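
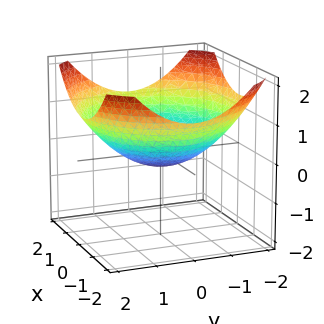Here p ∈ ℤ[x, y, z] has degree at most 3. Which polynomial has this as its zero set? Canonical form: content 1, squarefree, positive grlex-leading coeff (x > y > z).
x^2 + y^2 - 3*z - 1

First, degree: a generic line meets the surface in up to 2 points, so deg p = 2.
Next, by symmetry, every cross-section ⟂ z is a circle, so x, y appear only via x² + y².
Next, against the integer gridlines: a circular section at z = 0 has radius exactly 1; among the integer gridlines, it crosses the x-axis at x ∈ {-1, 1}.
Finally, together with the visible shape, these determine p as stated.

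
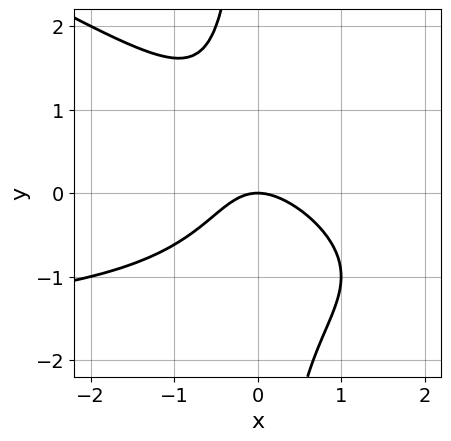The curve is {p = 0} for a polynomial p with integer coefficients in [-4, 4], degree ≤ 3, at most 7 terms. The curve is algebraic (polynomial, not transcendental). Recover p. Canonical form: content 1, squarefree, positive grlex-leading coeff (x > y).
x^2*y + 2*x*y^2 + 2*x^2 + x*y + 2*y

First, the degree is 3 — a generic line meets the curve in up to 3 points.
Next, checking where it meets the axes: one y-axis crossing is at y = 0; it meets the x-axis at x = 0 (among the integer gridlines).
Finally, the integer polynomial consistent with all of this is the stated p.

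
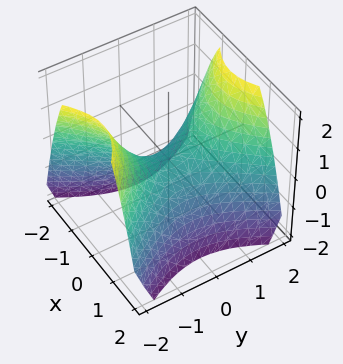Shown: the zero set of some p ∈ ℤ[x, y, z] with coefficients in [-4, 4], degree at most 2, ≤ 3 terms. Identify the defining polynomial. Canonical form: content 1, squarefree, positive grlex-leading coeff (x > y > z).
3*x^2 - 2*y^2 + 3*z

The degree is 2 — a saddle surface; a quadric.
Symmetries: mirror symmetry y ↦ −y ⇒ only even powers of y; mirror symmetry x ↦ −x ⇒ only even powers of x.
Checking where it meets the axes: it crosses the x-axis at the gridline x = 0; it crosses the y-axis at the gridline y = 0.
Putting this together gives p.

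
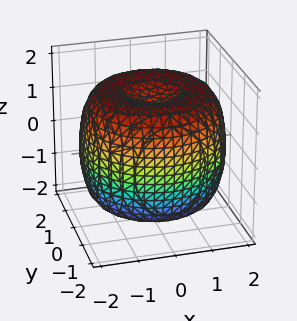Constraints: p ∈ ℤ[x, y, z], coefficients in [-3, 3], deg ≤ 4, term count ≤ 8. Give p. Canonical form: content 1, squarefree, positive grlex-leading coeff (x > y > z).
x^4 + 2*x^2*y^2 + y^4 - 3*x^2 - 3*y^2 + 2*z^2 - 3

1. The degree is 4 — no degree-3 surface has this shape.
2. Symmetries: the surface is invariant under rotation about z: p = q(x² + y², z).
3. Reading off the gridlines: a circular section at z = -1 has radius between 1 and 2.
4. Fitting integer coefficients to these (and the overall shape) gives p.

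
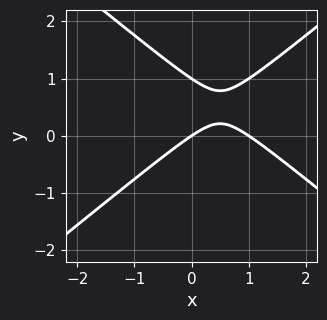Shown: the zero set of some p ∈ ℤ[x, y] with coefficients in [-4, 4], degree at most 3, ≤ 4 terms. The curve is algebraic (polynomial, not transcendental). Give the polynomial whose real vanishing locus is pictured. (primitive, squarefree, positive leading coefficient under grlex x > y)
2*x^2 - 3*y^2 - 2*x + 3*y

First, deg p = 2.
Next, reading off the gridlines: among the integer gridlines, it crosses the y-axis at y ∈ {0, 1}; the x-axis gridline crossings are at x ∈ {0, 1}.
Finally, solving for integer coefficients yields p as stated.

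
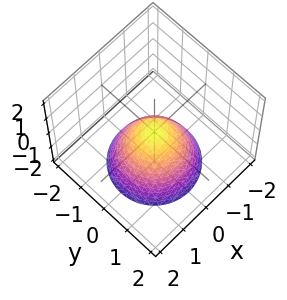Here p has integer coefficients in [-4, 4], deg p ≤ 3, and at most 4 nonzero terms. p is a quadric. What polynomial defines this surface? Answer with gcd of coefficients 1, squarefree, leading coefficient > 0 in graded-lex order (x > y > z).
x^2 + y^2 + z

1. Degree: a single bowl opening along one axis; a quadric, so deg p = 2.
2. Symmetry: every cross-section ⟂ z is a circle, so x, y appear only via x² + y².
3. Checking where it meets the axes: it crosses the x-axis at the gridline x = 0; one z-axis crossing is at z = 0; a circular section at z = -1 has radius exactly 1; it crosses the y-axis at the gridline y = 0.
4. Together with the visible shape, these determine p as stated.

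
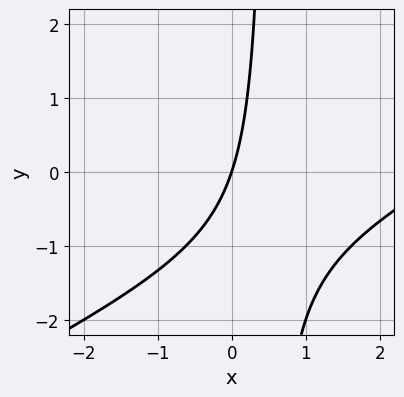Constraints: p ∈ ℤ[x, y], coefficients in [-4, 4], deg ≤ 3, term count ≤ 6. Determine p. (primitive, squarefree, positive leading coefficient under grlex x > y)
x^2 - 2*x*y - 3*x + y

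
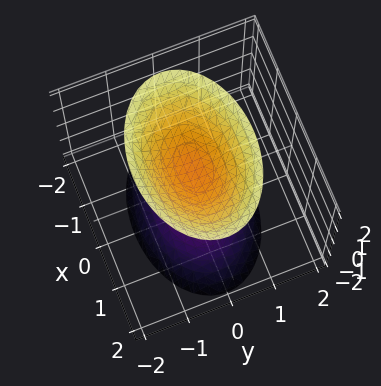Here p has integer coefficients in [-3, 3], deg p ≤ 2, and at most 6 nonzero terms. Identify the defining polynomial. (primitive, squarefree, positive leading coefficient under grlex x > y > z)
x^2 + 2*y^2 - z^2 + 1

There are 2 components.
The degree is 2 — two sheets facing apart; a quadric.
Symmetries: the z ↦ −z reflection is a symmetry, so z appears only in even powers; mirror symmetry x ↦ −x ⇒ only even powers of x; mirror symmetry y ↦ −y ⇒ only even powers of y.
Against the integer gridlines: the surface avoids every integer x-axis point in the box; it misses every integer gridline on the y-axis; among the integer gridlines, it crosses the z-axis at z ∈ {-1, 1}.
Fitting integer coefficients to these (and the overall shape) gives p.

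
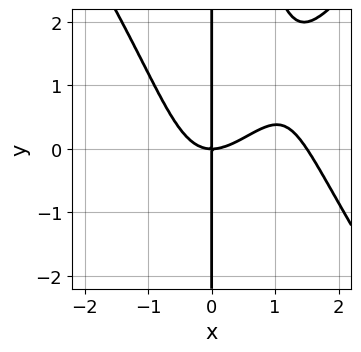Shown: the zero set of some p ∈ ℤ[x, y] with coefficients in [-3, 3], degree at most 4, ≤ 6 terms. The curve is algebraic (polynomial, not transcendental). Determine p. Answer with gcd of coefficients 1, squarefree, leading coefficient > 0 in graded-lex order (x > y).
(a) Degree: no degree-3 curve has this shape, so deg p = 4.
(b) From the axis intercepts and sections: the visible y-axis segment lies entirely on the curve; one x-axis crossing is at x = 0.
(c) These observations pin down the coefficients.

2*x^4 - x^2*y^2 - 3*x^3 + 3*x*y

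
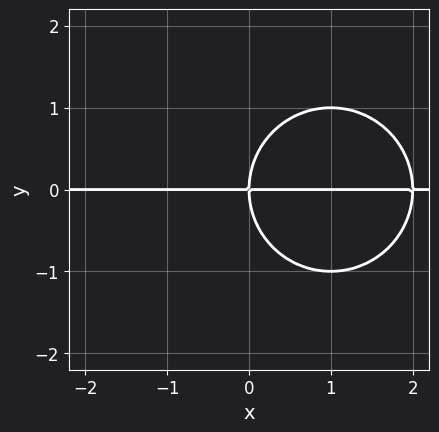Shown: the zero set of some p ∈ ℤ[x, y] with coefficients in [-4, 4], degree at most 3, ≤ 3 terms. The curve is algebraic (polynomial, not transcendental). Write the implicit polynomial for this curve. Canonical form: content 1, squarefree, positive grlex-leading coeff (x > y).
The degree is 3 — the shape is more complex than any degree-2 curve.
Reading off the gridlines: the visible x-axis segment lies entirely on the curve; it crosses the y-axis at the gridline y = 0.
These observations pin down the coefficients.

x^2*y + y^3 - 2*x*y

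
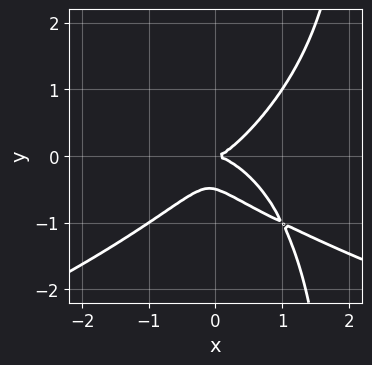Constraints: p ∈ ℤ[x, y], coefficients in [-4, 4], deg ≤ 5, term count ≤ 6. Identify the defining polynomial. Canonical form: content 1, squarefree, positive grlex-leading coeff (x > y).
x*y^3 + x^3 + x^2*y - 2*y^3 - y^2

First, the degree is 4 — the shape is more complex than any degree-3 curve.
Next, from the visible intercepts: one x-axis crossing is at x = 0; one y-axis crossing is at y = 0.
Finally, putting this together gives p.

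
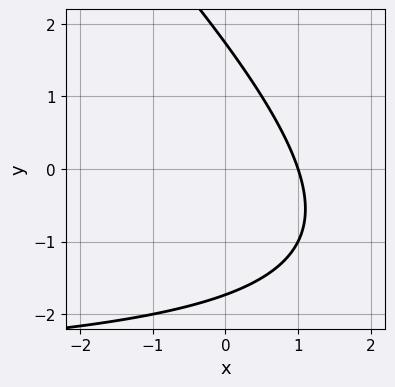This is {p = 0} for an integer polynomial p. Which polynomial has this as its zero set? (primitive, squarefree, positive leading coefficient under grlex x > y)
First, the degree is 2 — no degree-1 curve has this shape.
Next, from the axis intercepts and sections: one x-axis crossing is at x = 1.
Finally, putting this together gives p.

x*y + y^2 + 3*x - 3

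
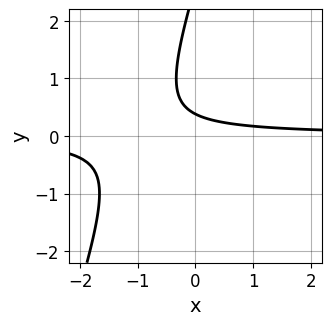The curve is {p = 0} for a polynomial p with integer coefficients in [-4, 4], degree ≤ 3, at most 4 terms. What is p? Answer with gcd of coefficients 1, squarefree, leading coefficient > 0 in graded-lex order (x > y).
3*x*y - y^2 + 3*y - 1

deg p = 2. A generic line meets the curve in up to 2 points.
Against the integer gridlines: no x-intercept at any integer in the box.
Solving for integer coefficients yields p as stated.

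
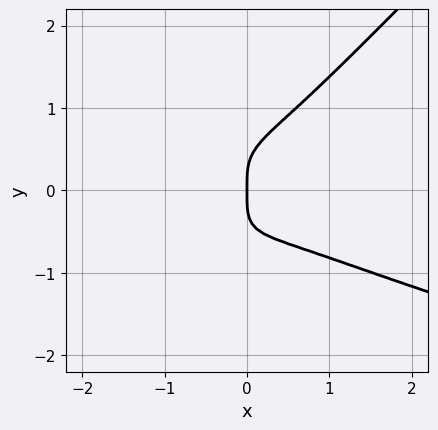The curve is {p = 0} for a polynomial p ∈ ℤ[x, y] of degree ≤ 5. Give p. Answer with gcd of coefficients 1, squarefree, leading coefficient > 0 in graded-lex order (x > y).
deg p = 4. No degree-3 curve has this shape.
Reading off the gridlines: one x-axis crossing is at x = 0; it crosses the y-axis at the gridline y = 0.
The integer polynomial consistent with all of this is the stated p.

2*x*y^3 - 2*y^4 + x^3 + x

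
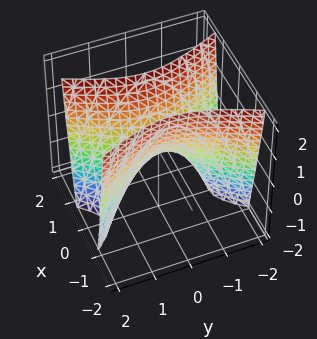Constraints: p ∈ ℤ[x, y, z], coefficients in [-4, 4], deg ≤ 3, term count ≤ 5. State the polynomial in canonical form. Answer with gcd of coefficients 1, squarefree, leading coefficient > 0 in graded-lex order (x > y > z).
3*x^2 - y^2 - z

First, the degree is 2 — a hyperbolic paraboloid; a quadric.
Next, symmetries: mirror symmetry y ↦ −y ⇒ only even powers of y; mirror symmetry x ↦ −x ⇒ only even powers of x.
Then, against the integer gridlines: it meets the z-axis at z = 0 (among the integer gridlines); it meets the x-axis at x = 0 (among the integer gridlines); it meets the y-axis at y = 0 (among the integer gridlines).
Finally, the integer polynomial consistent with all of this is the stated p.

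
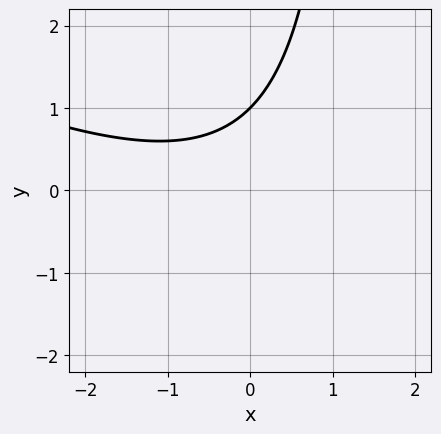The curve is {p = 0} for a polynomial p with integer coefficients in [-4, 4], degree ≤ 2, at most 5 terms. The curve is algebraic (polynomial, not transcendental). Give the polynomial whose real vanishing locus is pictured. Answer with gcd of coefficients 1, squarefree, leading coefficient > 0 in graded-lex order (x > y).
deg p = 2.
Against the integer gridlines: one y-axis crossing is at y = 1; the curve avoids every integer x-axis point in the box.
Assembling these constraints gives the stated polynomial.

x^2 + 2*x*y + x - 3*y + 3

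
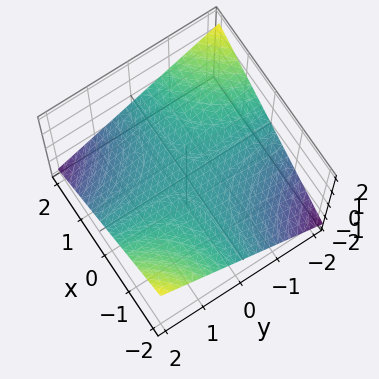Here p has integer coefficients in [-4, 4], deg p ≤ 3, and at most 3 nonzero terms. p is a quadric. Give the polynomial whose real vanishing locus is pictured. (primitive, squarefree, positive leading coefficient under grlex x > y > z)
x*y + 3*z

(a) deg p = 2.
(b) Checking where it meets the axes: the visible y-axis segment lies entirely on the surface; the visible x-axis segment lies entirely on the surface.
(c) Matching integer coefficients to the picture gives p.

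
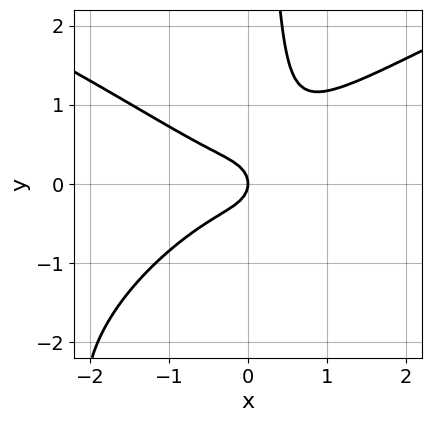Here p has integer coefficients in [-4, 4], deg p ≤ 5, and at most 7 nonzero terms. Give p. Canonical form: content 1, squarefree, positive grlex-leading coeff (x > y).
x*y^3 - 2*x^3 + 3*x*y^2 - 2*y^2 - x

(a) Degree: the shape is more complex than any degree-3 curve, so deg p = 4.
(b) Observable constraints: it crosses the x-axis at the gridline x = 0; one y-axis crossing is at y = 0.
(c) The integer polynomial consistent with all of this is the stated p.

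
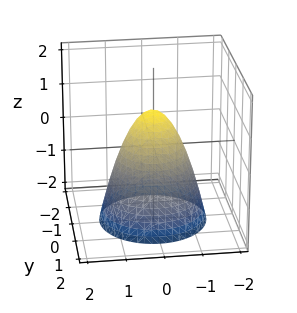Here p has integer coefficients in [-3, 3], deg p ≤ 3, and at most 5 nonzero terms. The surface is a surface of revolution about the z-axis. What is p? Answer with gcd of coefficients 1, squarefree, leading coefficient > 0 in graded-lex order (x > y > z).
1. The degree is 2 — no degree-1 surface has this shape.
2. By symmetry, the surface is invariant under rotation about z: p = q(x² + y², z).
3. From the visible intercepts: a circular section at z = -1 has radius between 1 and 2; it meets the z-axis at z = 1 (among the integer gridlines).
4. Assembling these constraints gives the stated polynomial.

3*x^2 + 3*y^2 + 2*z - 2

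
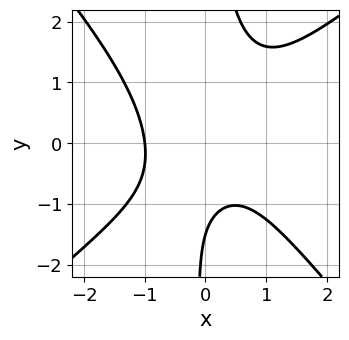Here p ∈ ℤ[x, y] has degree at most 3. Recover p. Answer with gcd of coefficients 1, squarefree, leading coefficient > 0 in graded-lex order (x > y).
(a) deg p = 3.
(b) Reading off the gridlines: it crosses the x-axis at the gridline x = -1.
(c) Assembling these constraints gives the stated polynomial.

3*x^3 - x^2*y - 3*x*y^2 + 2*y + 3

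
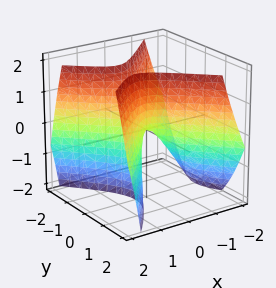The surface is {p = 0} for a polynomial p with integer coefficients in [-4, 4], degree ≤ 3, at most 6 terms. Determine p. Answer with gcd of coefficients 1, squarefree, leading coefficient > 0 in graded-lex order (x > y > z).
3*x^2 - 2*x*z - 3*y^2 + z

deg p = 2. A generic line meets the surface in up to 2 points.
Checking where it meets the axes: it crosses the z-axis at the gridline z = 0; one y-axis crossing is at y = 0; it meets the x-axis at x = 0 (among the integer gridlines).
Solving for integer coefficients yields p as stated.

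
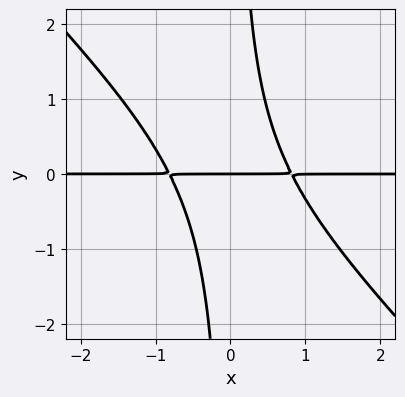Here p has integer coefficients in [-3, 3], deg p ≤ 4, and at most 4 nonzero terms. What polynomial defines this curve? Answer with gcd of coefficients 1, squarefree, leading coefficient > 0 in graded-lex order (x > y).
3*x^2*y + 3*x*y^2 - 2*y

Degree: the shape is more complex than any degree-2 curve, so deg p = 3.
From the visible intercepts: every point of the x-axis in the box is on the curve; one y-axis crossing is at y = 0.
Matching integer coefficients to the picture gives p.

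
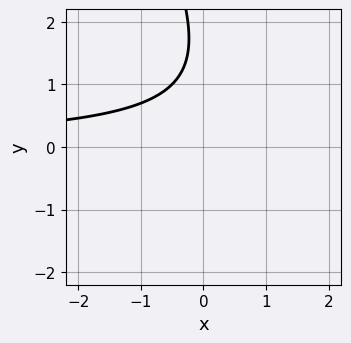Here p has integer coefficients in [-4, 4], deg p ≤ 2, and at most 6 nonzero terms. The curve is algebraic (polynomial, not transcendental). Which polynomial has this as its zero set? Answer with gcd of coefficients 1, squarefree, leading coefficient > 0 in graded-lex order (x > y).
Degree: the shape is more complex than any degree-1 curve, so deg p = 2.
From the visible intercepts: it misses every integer gridline on the x-axis; no y-intercept at any integer in the box.
The integer polynomial consistent with all of this is the stated p.

2*x*y + y^2 - 3*y + 3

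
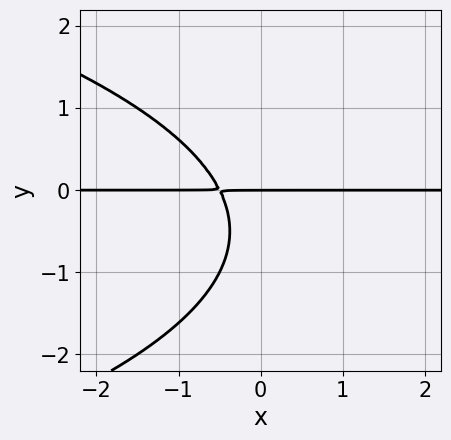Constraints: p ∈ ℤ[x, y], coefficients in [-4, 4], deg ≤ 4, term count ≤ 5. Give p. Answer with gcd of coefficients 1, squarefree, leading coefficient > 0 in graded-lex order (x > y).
The degree is 3 — no degree-2 curve has this shape.
Checking where it meets the axes: every point of the x-axis in the box is on the curve; it crosses the y-axis at the gridline y = 0.
These observations pin down the coefficients.

y^3 + 2*x*y + y^2 + y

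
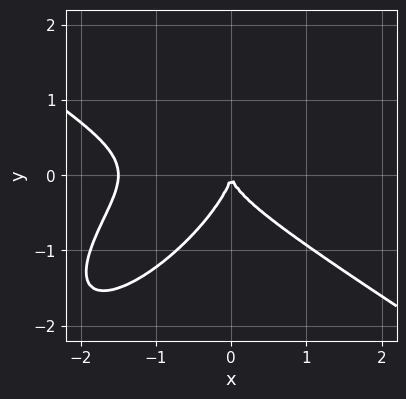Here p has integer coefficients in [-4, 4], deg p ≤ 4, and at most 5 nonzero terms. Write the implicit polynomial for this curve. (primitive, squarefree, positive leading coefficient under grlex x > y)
2*x^3 - 3*x*y^2 + 3*y^3 + 3*x^2

The degree is 3 — a generic line meets the curve in up to 3 points.
Observable constraints: it crosses the y-axis at the gridline y = 0; it crosses the x-axis at the gridline x = 0.
Putting this together gives p.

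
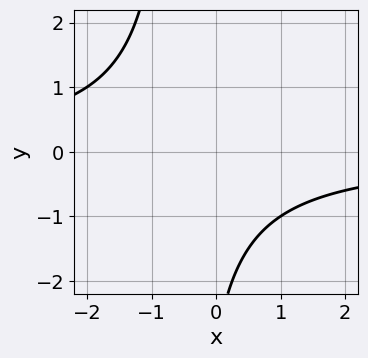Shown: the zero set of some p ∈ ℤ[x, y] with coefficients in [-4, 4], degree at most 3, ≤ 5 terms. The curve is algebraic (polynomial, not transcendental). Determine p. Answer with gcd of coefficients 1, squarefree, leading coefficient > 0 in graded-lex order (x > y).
First, deg p = 2. A generic line meets the curve in up to 2 points.
Then, checking where it meets the axes: the curve avoids every integer x-axis point in the box; no y-intercept at any integer in the box.
Finally, solving for integer coefficients yields p as stated.

2*x*y + y + 3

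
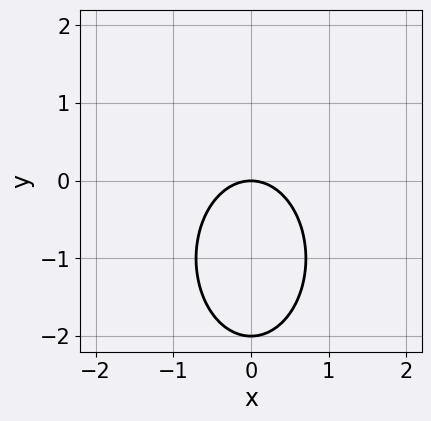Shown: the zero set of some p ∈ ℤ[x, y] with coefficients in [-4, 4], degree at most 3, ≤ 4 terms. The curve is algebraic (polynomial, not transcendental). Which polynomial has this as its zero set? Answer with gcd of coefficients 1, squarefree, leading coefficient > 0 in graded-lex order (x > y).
2*x^2 + y^2 + 2*y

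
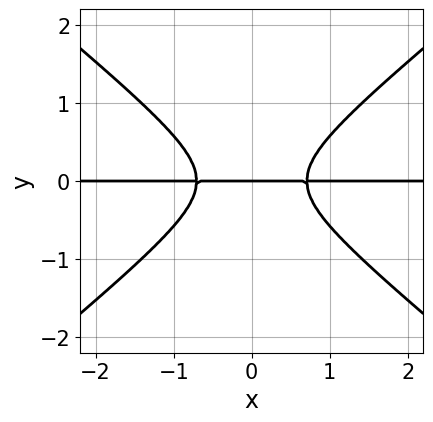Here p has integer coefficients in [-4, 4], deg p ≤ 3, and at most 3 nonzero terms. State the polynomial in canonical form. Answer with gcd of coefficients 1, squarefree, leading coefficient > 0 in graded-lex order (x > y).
1. deg p = 3.
2. Symmetries: it's symmetric under x → −x, forcing even powers of x.
3. Reading off the gridlines: the visible x-axis segment lies entirely on the curve; it meets the y-axis at y = 0 (among the integer gridlines).
4. These observations pin down the coefficients.

2*x^2*y - 3*y^3 - y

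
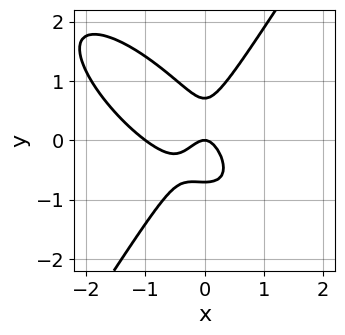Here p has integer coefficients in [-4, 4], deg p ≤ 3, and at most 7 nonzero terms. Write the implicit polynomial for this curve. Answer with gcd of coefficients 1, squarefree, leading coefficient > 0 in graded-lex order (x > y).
The degree is 3 — a generic line meets the curve in up to 3 points.
Checking where it meets the axes: among the integer gridlines, it crosses the x-axis at x ∈ {-1, 0}; it meets the y-axis at y = 0 (among the integer gridlines).
These observations pin down the coefficients.

3*x^3 + 3*x^2*y - 2*y^3 + 3*x^2 + y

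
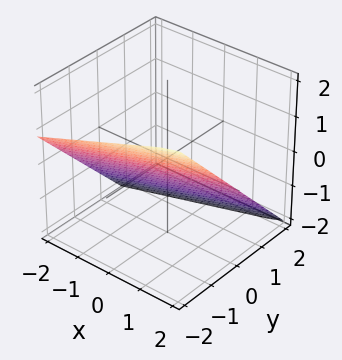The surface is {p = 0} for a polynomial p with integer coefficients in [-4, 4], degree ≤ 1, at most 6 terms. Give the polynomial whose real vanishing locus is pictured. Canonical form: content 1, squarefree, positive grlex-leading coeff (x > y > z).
First, the degree is 1 — every cross-section is a straight line — this is a plane.
Then, reading off the gridlines: it crosses the x-axis at the gridline x = 2.
Finally, putting this together gives p.

x - 3*y - 3*z - 2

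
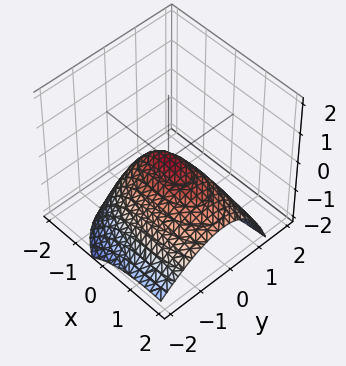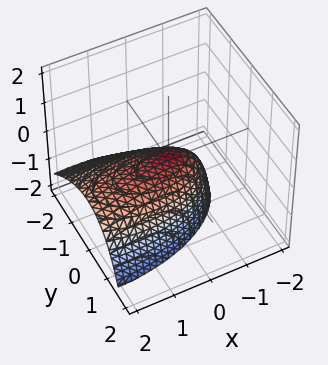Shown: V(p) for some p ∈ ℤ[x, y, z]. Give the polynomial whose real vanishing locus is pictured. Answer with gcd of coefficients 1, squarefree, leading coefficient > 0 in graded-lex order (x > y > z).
1. Degree: a generic line meets the surface in up to 2 points, so deg p = 2.
2. Reading off the gridlines: it meets the x-axis at x = 0 (among the integer gridlines); it crosses the y-axis at the gridline y = 0.
3. Matching integer coefficients to the picture gives p.

x^2 + 2*x*z + 3*y^2 - 2*y*z + 3*z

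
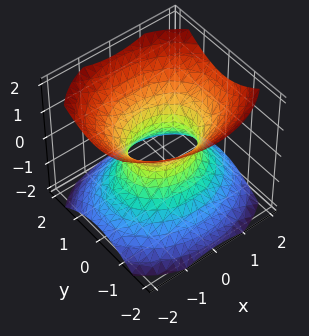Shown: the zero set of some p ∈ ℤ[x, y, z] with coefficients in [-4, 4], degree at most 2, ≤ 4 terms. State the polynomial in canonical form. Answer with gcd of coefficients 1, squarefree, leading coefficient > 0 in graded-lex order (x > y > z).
2*x^2 + 3*y^2 - 3*z^2 - 2

The degree is 2 — one connected sheet with a waist; a quadric.
Symmetries: the y ↦ −y reflection is a symmetry, so y appears only in even powers; it's symmetric under z → −z, forcing even powers of z; it's symmetric under x → −x, forcing even powers of x.
Observable constraints: no z-intercept at any integer in the box; the x-axis gridline crossings are at x ∈ {-1, 1}.
Putting this together gives p.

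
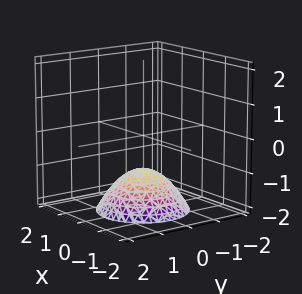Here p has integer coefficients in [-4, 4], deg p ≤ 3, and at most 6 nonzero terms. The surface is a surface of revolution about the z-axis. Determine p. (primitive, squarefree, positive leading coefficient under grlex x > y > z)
(a) The degree is 2 — no degree-1 surface has this shape.
(b) Symmetry: every cross-section ⟂ z is a circle, so x, y appear only via x² + y².
(c) From the visible intercepts: the surface avoids every integer y-axis point in the box; a circular section at z = -2 has radius between 1 and 2.
(d) Assembling these constraints gives the stated polynomial. Check: (0, 0, -1) on the z-axis lies on the surface, and p(0, 0, -1) = 0. ✓

2*x^2 + 2*y^2 + 3*z + 3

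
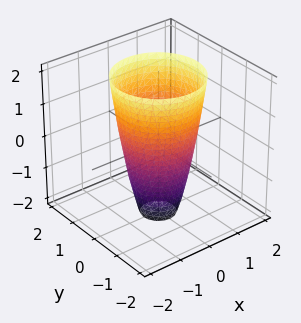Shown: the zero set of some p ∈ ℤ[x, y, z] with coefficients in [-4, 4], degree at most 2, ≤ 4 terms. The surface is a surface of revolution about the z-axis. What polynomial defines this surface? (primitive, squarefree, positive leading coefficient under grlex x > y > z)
3*x^2 + 3*y^2 - z - 3

1. deg p = 2. A generic line meets the surface in up to 2 points.
2. By symmetry, the surface is invariant under rotation about z: p = q(x² + y², z).
3. Against the integer gridlines: a circular section at z = 2 has radius between 1 and 2; among the integer gridlines, it crosses the y-axis at y ∈ {-1, 1}; the x-axis gridline crossings are at x ∈ {-1, 1}.
4. Assembling these constraints gives the stated polynomial.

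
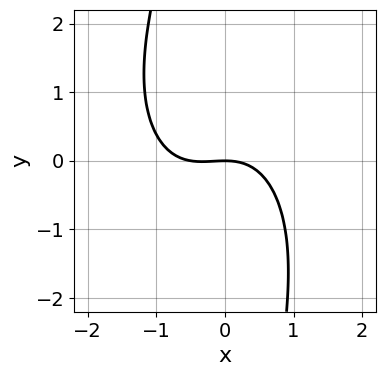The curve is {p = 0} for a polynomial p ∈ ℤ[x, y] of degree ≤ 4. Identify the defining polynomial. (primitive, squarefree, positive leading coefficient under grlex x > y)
Degree: a generic line meets the curve in up to 3 points, so deg p = 3.
Checking where it meets the axes: it crosses the y-axis at the gridline y = 0; it crosses the x-axis at the gridline x = 0.
These observations pin down the coefficients.

2*x^3 + x*y^2 + x^2 + 3*y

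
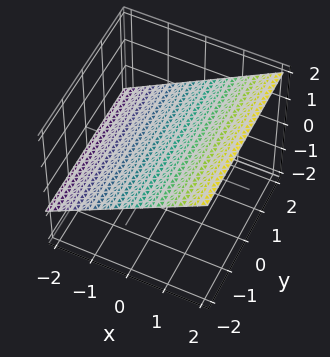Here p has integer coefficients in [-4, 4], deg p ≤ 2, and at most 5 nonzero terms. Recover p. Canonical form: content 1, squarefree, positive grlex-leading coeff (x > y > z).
2*x - 3*z + 2

1. The degree is 1 — the surface is flat (a plane).
2. Checking where it meets the axes: it meets the x-axis at x = -1 (among the integer gridlines); the surface avoids every integer y-axis point in the box.
3. Matching integer coefficients to the picture gives p.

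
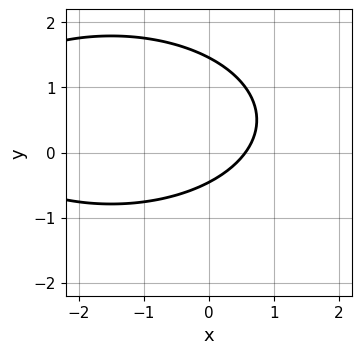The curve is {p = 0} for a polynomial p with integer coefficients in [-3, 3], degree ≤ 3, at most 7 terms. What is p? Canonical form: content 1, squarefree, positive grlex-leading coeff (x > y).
First, degree: a generic line meets the curve in up to 2 points, so deg p = 2.
Finally, solving for integer coefficients yields p as stated.

x^2 + 3*y^2 + 3*x - 3*y - 2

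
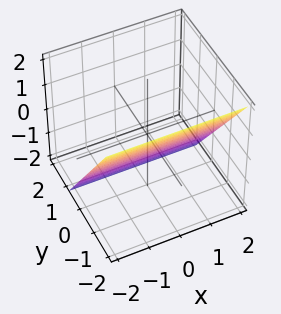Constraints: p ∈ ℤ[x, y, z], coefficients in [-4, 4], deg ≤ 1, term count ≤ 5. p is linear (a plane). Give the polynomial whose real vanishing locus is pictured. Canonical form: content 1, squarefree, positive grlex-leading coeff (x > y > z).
3*y + 2*z + 2

First, deg p = 1.
Then, from the visible intercepts: no x-intercept at any integer in the box; it meets the z-axis at z = -1 (among the integer gridlines).
Finally, fitting integer coefficients to these (and the overall shape) gives p.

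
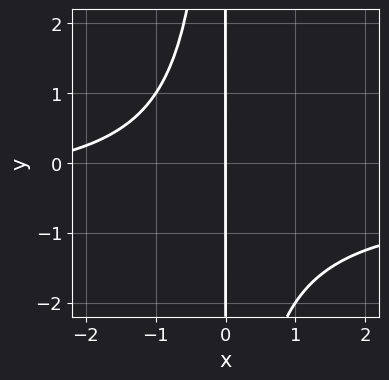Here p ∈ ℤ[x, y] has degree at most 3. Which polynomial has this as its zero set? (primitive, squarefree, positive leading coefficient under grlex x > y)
1. deg p = 3.
2. Checking where it meets the axes: it crosses the x-axis at the gridline x = 0; the visible y-axis segment lies entirely on the curve.
3. Assembling these constraints gives the stated polynomial.

2*x^2*y + x^2 + 3*x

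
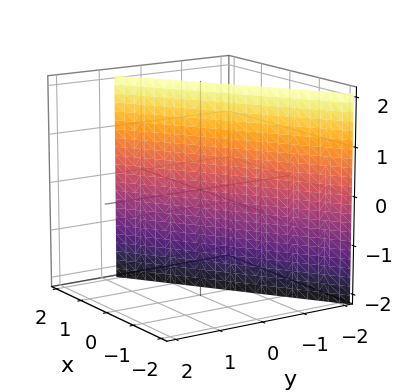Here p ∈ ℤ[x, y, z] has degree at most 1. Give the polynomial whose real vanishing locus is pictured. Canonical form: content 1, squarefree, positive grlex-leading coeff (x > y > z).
2*x - 3*y - 2

First, degree: every cross-section is a straight line — this is a plane, so deg p = 1.
Next, from the visible intercepts: the surface avoids every integer z-axis point in the box; it meets the x-axis at x = 1 (among the integer gridlines).
Finally, these observations pin down the coefficients.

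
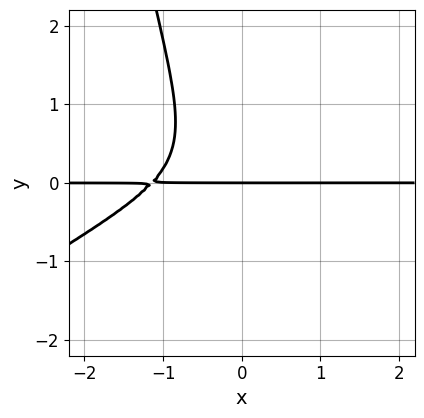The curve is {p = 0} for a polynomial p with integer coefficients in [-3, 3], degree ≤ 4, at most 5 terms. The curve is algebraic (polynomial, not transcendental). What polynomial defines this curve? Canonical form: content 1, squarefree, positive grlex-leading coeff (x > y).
Degree: the shape is more complex than any degree-3 curve, so deg p = 4.
Checking where it meets the axes: every point of the x-axis in the box is on the curve; one y-axis crossing is at y = 0.
Solving for integer coefficients yields p as stated.

2*x^3*y - 3*x^2*y^2 + 3*x*y^2 + 3*y^3 + 3*y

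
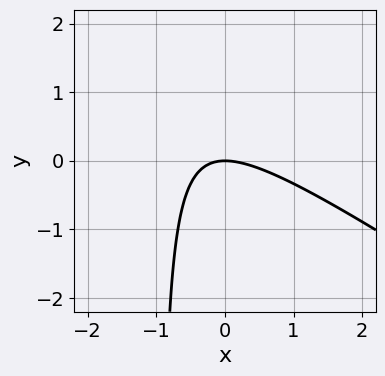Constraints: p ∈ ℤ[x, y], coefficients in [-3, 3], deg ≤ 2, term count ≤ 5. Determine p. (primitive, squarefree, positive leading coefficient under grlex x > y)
First, degree: the shape is more complex than any degree-1 curve, so deg p = 2.
Next, reading off the gridlines: it meets the x-axis at x = 0 (among the integer gridlines); it meets the y-axis at y = 0 (among the integer gridlines).
Finally, fitting integer coefficients to these (and the overall shape) gives p.

2*x^2 + 3*x*y + 3*y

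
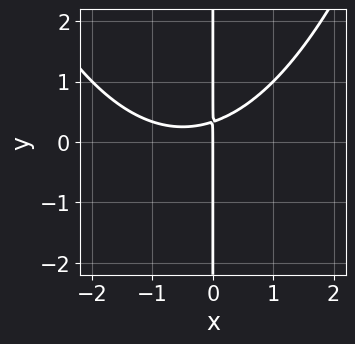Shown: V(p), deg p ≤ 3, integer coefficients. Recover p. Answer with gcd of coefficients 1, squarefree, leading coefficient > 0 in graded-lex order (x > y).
x^3 + x^2 - 3*x*y + x

deg p = 3. A generic line meets the curve in up to 3 points.
Reading off the gridlines: it crosses the x-axis at the gridline x = 0; every point of the y-axis in the box is on the curve.
Fitting integer coefficients to these (and the overall shape) gives p.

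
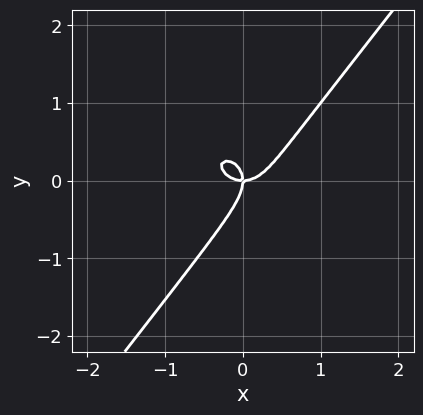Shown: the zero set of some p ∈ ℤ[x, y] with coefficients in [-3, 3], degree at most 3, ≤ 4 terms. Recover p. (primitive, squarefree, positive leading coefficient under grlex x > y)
3*x^3 + 2*x*y^2 - 3*y^3 - 2*x*y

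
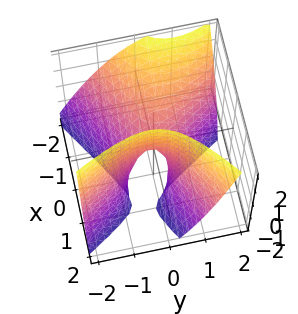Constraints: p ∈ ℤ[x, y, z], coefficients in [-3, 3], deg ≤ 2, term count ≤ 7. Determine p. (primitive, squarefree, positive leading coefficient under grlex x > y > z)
The degree is 2 — no degree-1 surface has this shape.
From the visible intercepts: it crosses the x-axis at the gridline x = 0; one y-axis crossing is at y = 0.
The integer polynomial consistent with all of this is the stated p.

2*x^2 - 2*x*y + 2*x*z - 2*y^2 - z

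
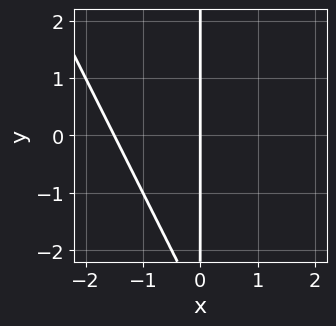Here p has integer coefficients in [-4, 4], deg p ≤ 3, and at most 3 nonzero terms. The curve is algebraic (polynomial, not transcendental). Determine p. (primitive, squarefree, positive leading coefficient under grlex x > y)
(a) The degree is 2 — a generic line meets the curve in up to 2 points.
(b) Reading off the gridlines: it crosses the x-axis at the gridline x = 0; the visible y-axis segment lies entirely on the curve.
(c) Putting this together gives p.

2*x^2 + x*y + 3*x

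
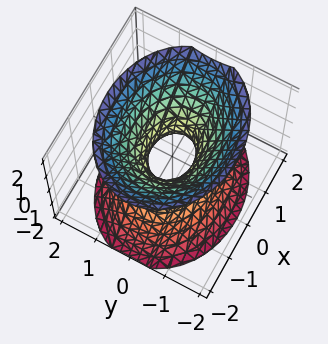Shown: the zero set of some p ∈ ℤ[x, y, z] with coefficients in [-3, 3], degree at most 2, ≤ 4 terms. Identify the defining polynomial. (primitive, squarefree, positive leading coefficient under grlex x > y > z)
2*x^2 + 3*y^2 - 2*z^2 - 1

First, degree: one connected sheet with a waist; a quadric, so deg p = 2.
Then, symmetries: mirror symmetry y ↦ −y ⇒ only even powers of y; it's symmetric under z → −z, forcing even powers of z; the x ↦ −x reflection is a symmetry, so x appears only in even powers.
Next, from the axis intercepts and sections: the surface avoids every integer z-axis point in the box.
Finally, together with the visible shape, these determine p as stated.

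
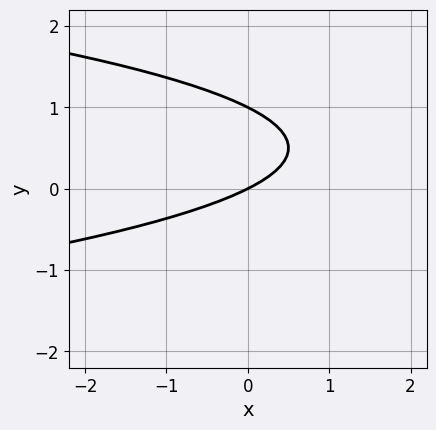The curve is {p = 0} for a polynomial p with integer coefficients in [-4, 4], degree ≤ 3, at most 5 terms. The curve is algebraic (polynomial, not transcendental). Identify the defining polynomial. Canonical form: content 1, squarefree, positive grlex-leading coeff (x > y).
2*y^2 + x - 2*y

deg p = 2.
Reading off the gridlines: among the integer gridlines, it crosses the y-axis at y ∈ {0, 1}; it meets the x-axis at x = 0 (among the integer gridlines).
Fitting integer coefficients to these (and the overall shape) gives p.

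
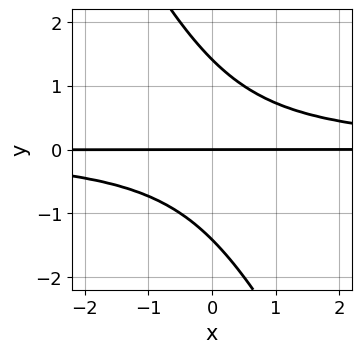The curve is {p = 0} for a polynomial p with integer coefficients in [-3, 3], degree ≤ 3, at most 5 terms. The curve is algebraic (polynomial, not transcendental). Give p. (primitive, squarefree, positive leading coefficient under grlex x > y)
The degree is 3 — no degree-2 curve has this shape.
Against the integer gridlines: it meets the y-axis at y = 0 (among the integer gridlines); every point of the x-axis in the box is on the curve.
Fitting integer coefficients to these (and the overall shape) gives p.

2*x*y^2 + y^3 - 2*y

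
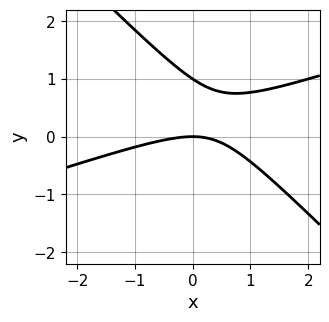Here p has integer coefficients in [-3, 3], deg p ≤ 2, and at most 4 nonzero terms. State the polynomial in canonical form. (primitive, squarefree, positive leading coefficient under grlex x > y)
x^2 - 2*x*y - 3*y^2 + 3*y

The degree is 2 — the shape is more complex than any degree-1 curve.
From the visible intercepts: it meets the x-axis at x = 0 (among the integer gridlines); among the integer gridlines, it crosses the y-axis at y ∈ {0, 1}.
Together with the visible shape, these determine p as stated.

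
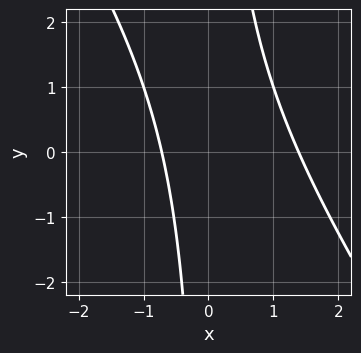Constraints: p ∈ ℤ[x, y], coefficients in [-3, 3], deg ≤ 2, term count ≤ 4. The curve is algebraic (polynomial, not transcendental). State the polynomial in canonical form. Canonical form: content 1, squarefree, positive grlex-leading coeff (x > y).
3*x^2 + 2*x*y - 2*x - 3

(a) The degree is 2 — a generic line meets the curve in up to 2 points.
(b) Observable constraints: the curve avoids every integer y-axis point in the box.
(c) These observations pin down the coefficients.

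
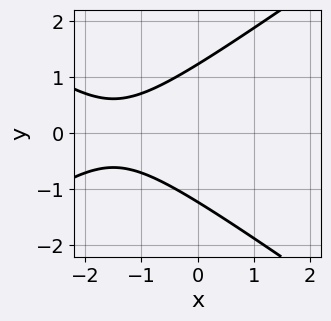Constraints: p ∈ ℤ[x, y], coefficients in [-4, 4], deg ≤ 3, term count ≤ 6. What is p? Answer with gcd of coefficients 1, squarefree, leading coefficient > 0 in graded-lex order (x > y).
x^2 - 2*y^2 + 3*x + 3

First, deg p = 2. No degree-1 curve has this shape.
Next, symmetries: the y ↦ −y reflection is a symmetry, so y appears only in even powers.
Then, from the visible intercepts: no x-intercept at any integer in the box.
Finally, solving for integer coefficients yields p as stated.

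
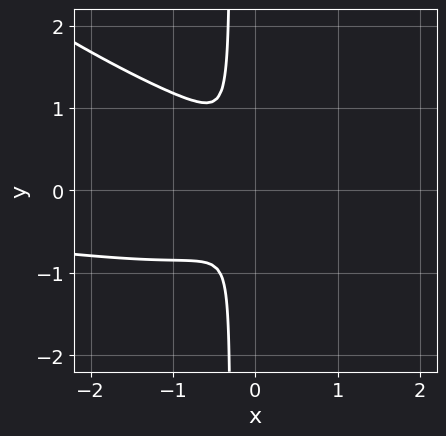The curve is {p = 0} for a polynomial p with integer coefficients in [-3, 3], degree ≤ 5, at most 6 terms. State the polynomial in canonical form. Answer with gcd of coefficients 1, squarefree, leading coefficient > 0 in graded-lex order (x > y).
Degree: the shape is more complex than any degree-3 curve, so deg p = 4.
Solving for integer coefficients yields p as stated.

x^3*y + x^2*y^2 - 3*x*y^2 - 3*x^2 - y^2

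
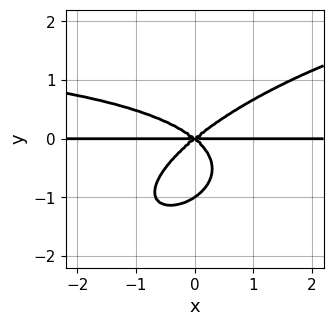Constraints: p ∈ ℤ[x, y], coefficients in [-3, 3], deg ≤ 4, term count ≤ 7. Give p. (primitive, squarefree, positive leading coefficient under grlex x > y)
The degree is 4 — a generic line meets the curve in up to 4 points.
From the visible intercepts: the visible x-axis segment lies entirely on the curve; the y-axis gridline crossings are at y ∈ {-1, 0}.
The integer polynomial consistent with all of this is the stated p.

x^2*y^2 - 2*x*y^3 + 3*y^4 - 2*x^2*y + 3*y^3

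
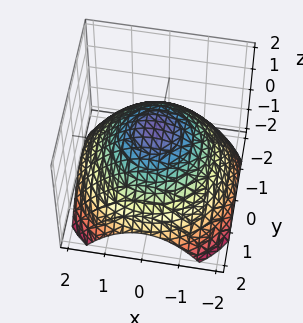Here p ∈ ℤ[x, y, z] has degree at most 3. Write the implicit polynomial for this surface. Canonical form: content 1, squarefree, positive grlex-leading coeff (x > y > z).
x^2 + y^2 + 2*z - 2

The degree is 2 — a generic line meets the surface in up to 2 points.
Symmetries: rotational symmetry about the z-axis ⇒ p depends on x, y only through x² + y².
Against the integer gridlines: a circular section at z = 0 has radius between 1 and 2; it meets the z-axis at z = 1 (among the integer gridlines).
Assembling these constraints gives the stated polynomial.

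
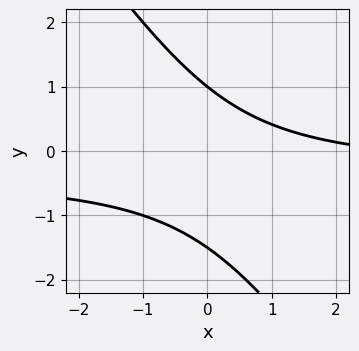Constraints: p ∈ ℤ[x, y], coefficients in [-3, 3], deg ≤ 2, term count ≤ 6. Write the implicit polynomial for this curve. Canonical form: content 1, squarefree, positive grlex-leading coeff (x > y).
(a) deg p = 2.
(b) From the axis intercepts and sections: one y-axis crossing is at y = 1; the curve avoids every integer x-axis point in the box.
(c) Solving for integer coefficients yields p as stated.

3*x*y + 2*y^2 + x + y - 3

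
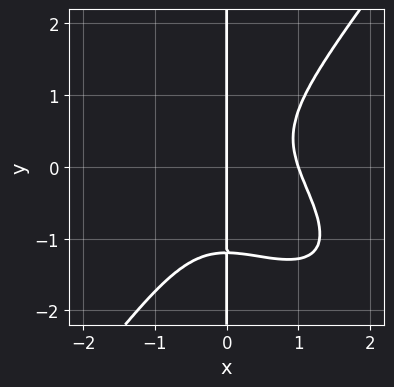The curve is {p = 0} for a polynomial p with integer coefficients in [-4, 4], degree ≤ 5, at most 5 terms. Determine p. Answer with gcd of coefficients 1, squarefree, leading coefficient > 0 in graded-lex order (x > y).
2*x^4 + 2*x^3*y - 2*x*y^3 - x*y^2 - 2*x

First, deg p = 4.
Then, checking where it meets the axes: among the integer gridlines, it crosses the x-axis at x ∈ {0, 1}; every point of the y-axis in the box is on the curve.
Finally, solving for integer coefficients yields p as stated.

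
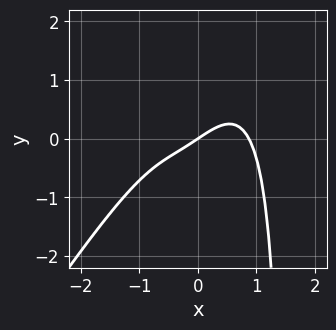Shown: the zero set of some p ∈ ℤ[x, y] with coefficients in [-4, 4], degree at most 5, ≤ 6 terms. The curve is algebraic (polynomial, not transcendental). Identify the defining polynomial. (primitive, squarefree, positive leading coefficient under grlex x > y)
3*x^4 - 2*x^3*y + 2*x^2*y - 2*x + 3*y

First, degree: the shape is more complex than any degree-3 curve, so deg p = 4.
Next, from the axis intercepts and sections: it crosses the x-axis at the gridline x = 0; one y-axis crossing is at y = 0.
Finally, solving for integer coefficients yields p as stated.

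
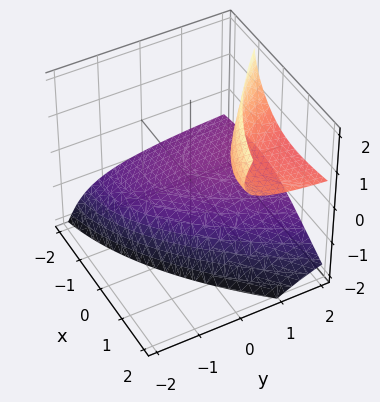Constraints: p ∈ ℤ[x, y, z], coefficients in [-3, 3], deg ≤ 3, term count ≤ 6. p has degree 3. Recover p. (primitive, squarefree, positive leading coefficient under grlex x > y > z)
2*y*z^2 - z^3 - x^2 + 3*x*z - 2

1. There are 2 components. They look like related sheets of one shape, so recover p as a whole.
2. deg p = 3. A generic line meets the surface in up to 3 points.
3. Observable constraints: it misses every integer gridline on the y-axis; it misses every integer gridline on the x-axis.
4. Assembling these constraints gives the stated polynomial.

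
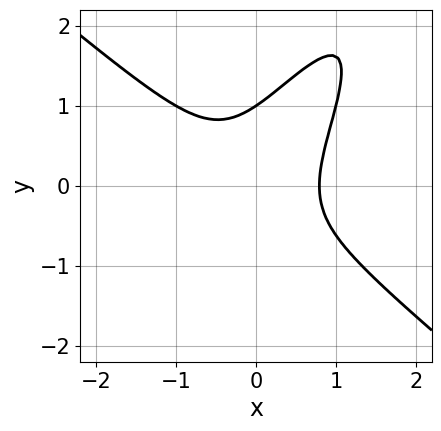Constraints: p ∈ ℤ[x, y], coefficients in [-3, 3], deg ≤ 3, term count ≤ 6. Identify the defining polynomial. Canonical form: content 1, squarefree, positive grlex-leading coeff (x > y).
1. Degree: a generic line meets the curve in up to 3 points, so deg p = 3.
2. Observable constraints: it meets the y-axis at y = 1 (among the integer gridlines).
3. Assembling these constraints gives the stated polynomial.

2*x^3 - 2*x*y^2 + y^3 - 1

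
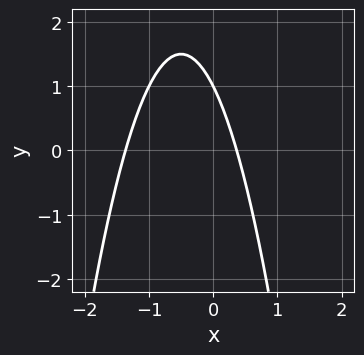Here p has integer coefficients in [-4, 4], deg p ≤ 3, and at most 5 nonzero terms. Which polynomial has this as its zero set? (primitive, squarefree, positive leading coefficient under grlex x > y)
2*x^2 + 2*x + y - 1

First, degree: a generic line meets the curve in up to 2 points, so deg p = 2.
Next, reading off the gridlines: it crosses the y-axis at the gridline y = 1.
Finally, matching integer coefficients to the picture gives p.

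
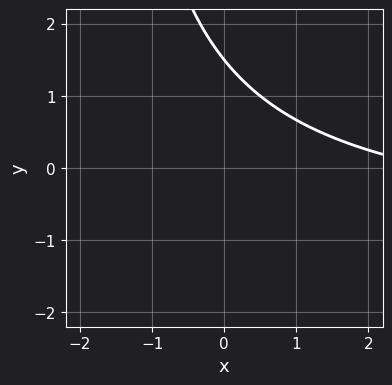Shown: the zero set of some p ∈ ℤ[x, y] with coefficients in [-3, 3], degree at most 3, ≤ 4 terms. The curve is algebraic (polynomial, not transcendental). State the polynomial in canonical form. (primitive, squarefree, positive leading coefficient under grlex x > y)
x*y + x + 2*y - 3

Degree: a generic line meets the curve in up to 2 points, so deg p = 2.
From the axis intercepts and sections: it misses every integer gridline on the x-axis.
Matching integer coefficients to the picture gives p.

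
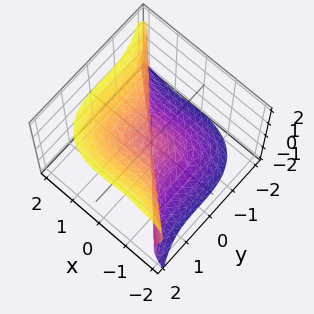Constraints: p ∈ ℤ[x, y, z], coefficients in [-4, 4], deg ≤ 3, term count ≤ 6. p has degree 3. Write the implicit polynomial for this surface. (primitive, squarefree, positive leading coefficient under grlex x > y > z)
(a) Degree: no degree-2 surface has this shape, so deg p = 3.
(b) Reading off the gridlines: it crosses the y-axis at the gridline y = 0; it crosses the x-axis at the gridline x = 0.
(c) Putting this together gives p.

3*x^3 + 2*x^2*z + 3*y^3 - 3*z^3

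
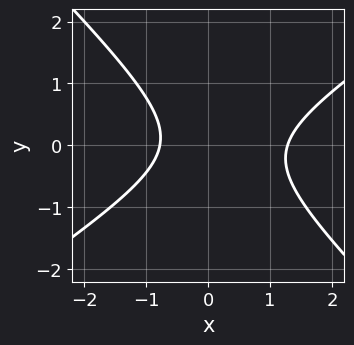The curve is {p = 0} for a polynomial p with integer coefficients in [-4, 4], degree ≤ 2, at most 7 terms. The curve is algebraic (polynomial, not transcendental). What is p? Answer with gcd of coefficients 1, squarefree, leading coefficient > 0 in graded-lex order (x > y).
2*x^2 - x*y - 3*y^2 - x - 2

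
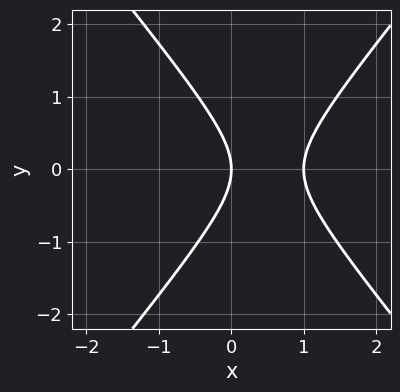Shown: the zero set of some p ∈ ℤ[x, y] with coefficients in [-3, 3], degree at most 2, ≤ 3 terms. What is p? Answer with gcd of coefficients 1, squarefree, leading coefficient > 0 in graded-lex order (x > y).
First, deg p = 2. The shape is more complex than any degree-1 curve.
Next, symmetries: the y ↦ −y reflection is a symmetry, so y appears only in even powers.
Then, against the integer gridlines: the x-axis gridline crossings are at x ∈ {0, 1}; one y-axis crossing is at y = 0.
Finally, the integer polynomial consistent with all of this is the stated p.

3*x^2 - 2*y^2 - 3*x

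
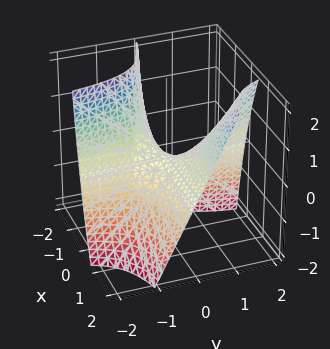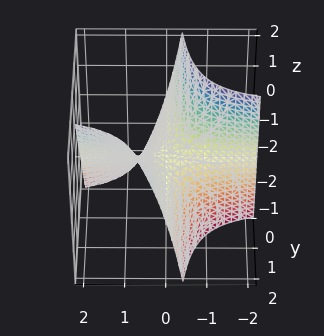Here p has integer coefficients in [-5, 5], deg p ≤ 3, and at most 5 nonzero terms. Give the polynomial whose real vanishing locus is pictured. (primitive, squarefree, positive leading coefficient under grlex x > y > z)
First, deg p = 2. A generic line meets the surface in up to 2 points.
Next, against the integer gridlines: one z-axis crossing is at z = 0; every point of the y-axis in the box is on the surface; every point of the x-axis in the box is on the surface.
Finally, these observations pin down the coefficients.

4*x*y - x*z - 2*z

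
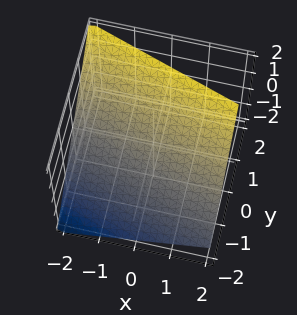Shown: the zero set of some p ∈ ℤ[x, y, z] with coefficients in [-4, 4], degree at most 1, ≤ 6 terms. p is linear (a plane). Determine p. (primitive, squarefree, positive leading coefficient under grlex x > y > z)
Degree: the surface is flat (a plane), so deg p = 1.
From the axis intercepts and sections: one x-axis crossing is at x = -2.
The integer polynomial consistent with all of this is the stated p.

x + 3*y - 3*z + 2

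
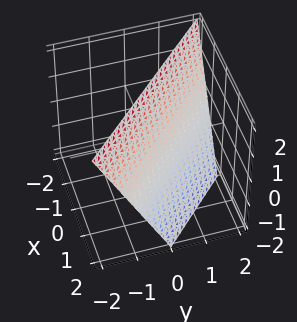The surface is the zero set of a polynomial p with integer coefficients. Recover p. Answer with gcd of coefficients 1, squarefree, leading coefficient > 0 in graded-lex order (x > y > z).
First, the degree is 1 — the surface is flat (a plane).
Then, checking where it meets the axes: it meets the z-axis at z = 2 (among the integer gridlines); one y-axis crossing is at y = 1; it meets the x-axis at x = 1 (among the integer gridlines).
Finally, together with the visible shape, these determine p as stated.

2*x + 2*y + z - 2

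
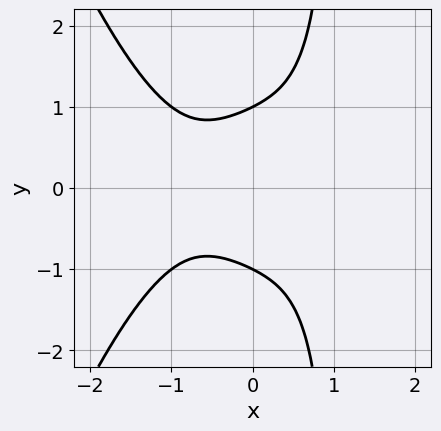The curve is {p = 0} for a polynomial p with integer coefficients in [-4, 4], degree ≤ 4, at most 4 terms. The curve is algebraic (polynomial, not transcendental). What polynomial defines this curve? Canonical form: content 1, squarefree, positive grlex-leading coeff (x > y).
(a) The degree is 4 — the shape is more complex than any degree-3 curve.
(b) Symmetries: the y ↦ −y reflection is a symmetry, so y appears only in even powers.
(c) From the axis intercepts and sections: the y-axis gridline crossings are at y ∈ {-1, 1}; it misses every integer gridline on the x-axis.
(d) Solving for integer coefficients yields p as stated.

x^4 + x*y^2 - y^2 + 1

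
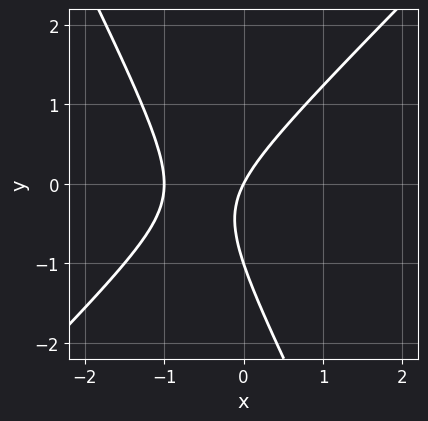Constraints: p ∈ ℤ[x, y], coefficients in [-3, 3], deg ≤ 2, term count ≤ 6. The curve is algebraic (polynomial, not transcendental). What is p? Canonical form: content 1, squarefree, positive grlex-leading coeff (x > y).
2*x^2 - x*y - y^2 + 2*x - y

deg p = 2. A generic line meets the curve in up to 2 points.
Reading off the gridlines: among the integer gridlines, it crosses the y-axis at y ∈ {-1, 0}; among the integer gridlines, it crosses the x-axis at x ∈ {-1, 0}.
Together with the visible shape, these determine p as stated.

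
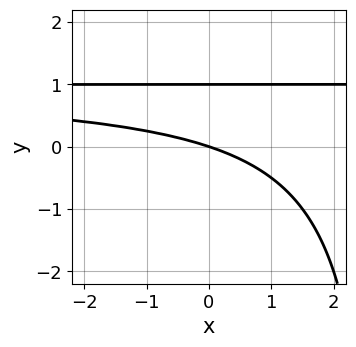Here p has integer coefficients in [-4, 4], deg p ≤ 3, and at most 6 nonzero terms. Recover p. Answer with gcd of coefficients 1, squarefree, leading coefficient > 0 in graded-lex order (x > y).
First, deg p = 3. The shape is more complex than any degree-2 curve.
Next, from the visible intercepts: it crosses the x-axis at the gridline x = 0; among the integer gridlines, it crosses the y-axis at y ∈ {0, 1}.
Finally, solving for integer coefficients yields p as stated.

x*y^2 - 2*x*y - 3*y^2 + x + 3*y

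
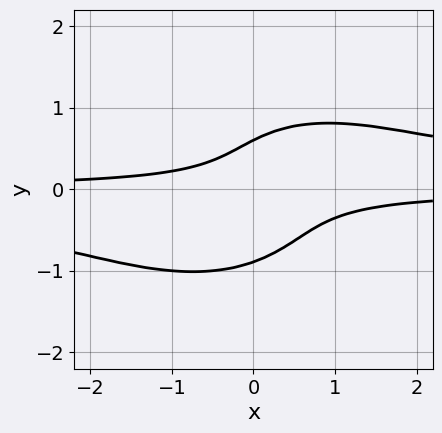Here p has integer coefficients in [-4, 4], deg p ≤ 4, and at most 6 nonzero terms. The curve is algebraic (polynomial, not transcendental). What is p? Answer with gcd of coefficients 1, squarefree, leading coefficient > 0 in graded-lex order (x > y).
1. deg p = 4. No degree-3 curve has this shape.
2. Reading off the gridlines: the curve avoids every integer x-axis point in the box.
3. Fitting integer coefficients to these (and the overall shape) gives p.

2*x^2*y^2 + 3*y^4 - 3*x*y + y - 1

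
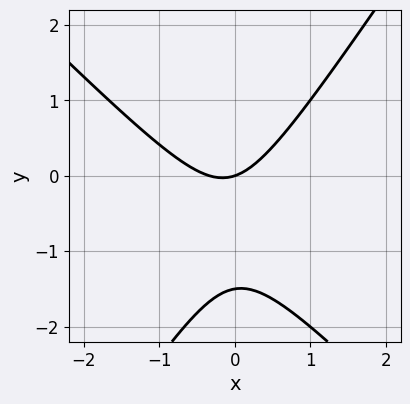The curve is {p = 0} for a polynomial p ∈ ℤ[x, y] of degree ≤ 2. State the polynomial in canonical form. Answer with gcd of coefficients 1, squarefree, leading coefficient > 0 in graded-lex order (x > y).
3*x^2 + x*y - 2*y^2 + x - 3*y

(a) deg p = 2. No degree-1 curve has this shape.
(b) From the axis intercepts and sections: it crosses the y-axis at the gridline y = 0; one x-axis crossing is at x = 0.
(c) Putting this together gives p.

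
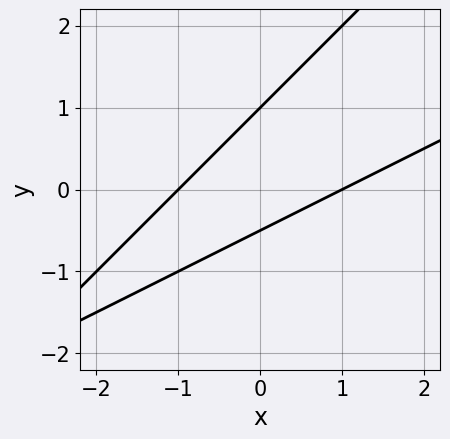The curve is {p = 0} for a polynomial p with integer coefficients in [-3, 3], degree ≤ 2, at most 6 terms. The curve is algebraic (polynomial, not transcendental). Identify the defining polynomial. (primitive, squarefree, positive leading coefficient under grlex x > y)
x^2 - 3*x*y + 2*y^2 - y - 1

First, the degree is 2 — a generic line meets the curve in up to 2 points.
Then, checking where it meets the axes: the x-axis gridline crossings are at x ∈ {-1, 1}; it meets the y-axis at y = 1 (among the integer gridlines).
Finally, solving for integer coefficients yields p as stated.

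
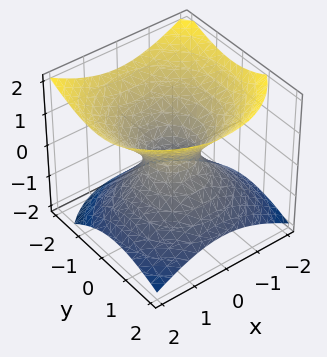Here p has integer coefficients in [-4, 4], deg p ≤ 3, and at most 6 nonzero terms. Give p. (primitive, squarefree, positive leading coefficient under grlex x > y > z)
First, the degree is 2 — a generic line meets the surface in up to 2 points.
Then, from the axis intercepts and sections: the surface avoids every integer z-axis point in the box.
Finally, matching integer coefficients to the picture gives p.

2*x^2 + 2*y^2 + y*z - 3*z^2 - 1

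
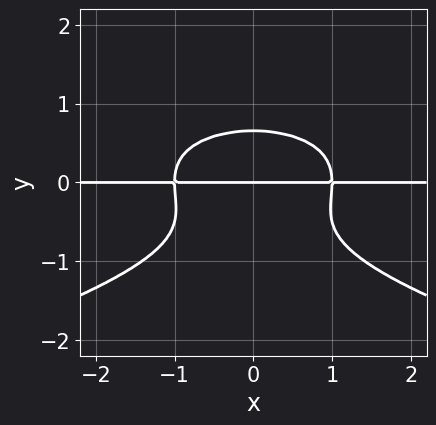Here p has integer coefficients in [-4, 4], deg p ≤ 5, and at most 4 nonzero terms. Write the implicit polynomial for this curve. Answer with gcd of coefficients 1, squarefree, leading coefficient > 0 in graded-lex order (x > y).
(a) The degree is 4 — a generic line meets the curve in up to 4 points.
(b) Symmetries: the x ↦ −x reflection is a symmetry, so x appears only in even powers.
(c) From the visible intercepts: it crosses the y-axis at the gridline y = 0; the visible x-axis segment lies entirely on the curve.
(d) Together with the visible shape, these determine p as stated.

2*y^4 + x^2*y + y^3 - y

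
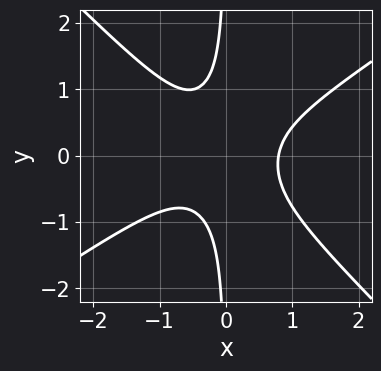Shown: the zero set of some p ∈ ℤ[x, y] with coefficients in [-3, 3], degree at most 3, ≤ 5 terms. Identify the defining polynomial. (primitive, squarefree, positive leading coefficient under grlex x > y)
2*x^3 - x^2*y - 3*x*y^2 - 1

(a) The degree is 3 — a generic line meets the curve in up to 3 points.
(b) Against the integer gridlines: the curve avoids every integer y-axis point in the box.
(c) Matching integer coefficients to the picture gives p.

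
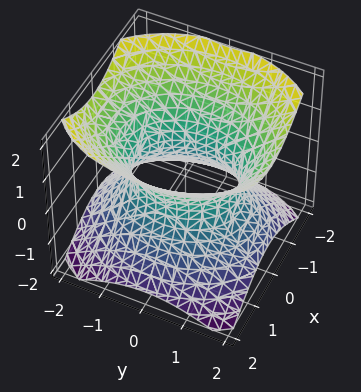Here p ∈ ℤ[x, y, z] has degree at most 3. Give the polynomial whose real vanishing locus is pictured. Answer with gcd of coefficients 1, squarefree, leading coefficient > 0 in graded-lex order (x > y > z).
3*x^2 + 2*y^2 - 3*z^2 - 3

(a) Degree: one connected sheet with a waist; a quadric, so deg p = 2.
(b) Symmetries: mirror symmetry x ↦ −x ⇒ only even powers of x; mirror symmetry y ↦ −y ⇒ only even powers of y; mirror symmetry z ↦ −z ⇒ only even powers of z.
(c) Reading off the gridlines: the surface avoids every integer z-axis point in the box; the x-axis gridline crossings are at x ∈ {-1, 1}.
(d) Fitting integer coefficients to these (and the overall shape) gives p.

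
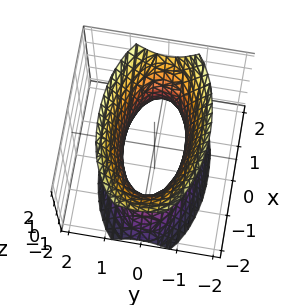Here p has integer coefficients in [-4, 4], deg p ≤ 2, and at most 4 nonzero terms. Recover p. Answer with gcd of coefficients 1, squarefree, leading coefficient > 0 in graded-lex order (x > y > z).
(a) deg p = 2.
(b) Symmetries: the y ↦ −y reflection is a symmetry, so y appears only in even powers; the x ↦ −x reflection is a symmetry, so x appears only in even powers; it's symmetric under z → −z, forcing even powers of z.
(c) Reading off the gridlines: the surface avoids every integer z-axis point in the box.
(d) Solving for integer coefficients yields p as stated.

x^2 + 3*y^2 - z^2 - 2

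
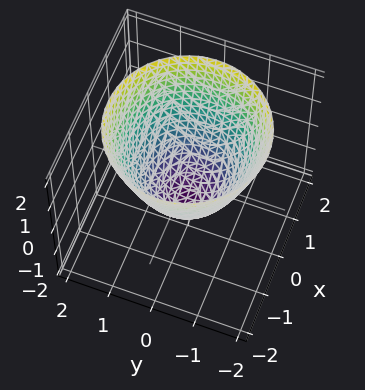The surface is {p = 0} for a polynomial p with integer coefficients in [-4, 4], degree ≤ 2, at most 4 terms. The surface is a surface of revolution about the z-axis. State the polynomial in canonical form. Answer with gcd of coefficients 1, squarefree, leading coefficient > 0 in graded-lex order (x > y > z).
x^2 + y^2 - z - 1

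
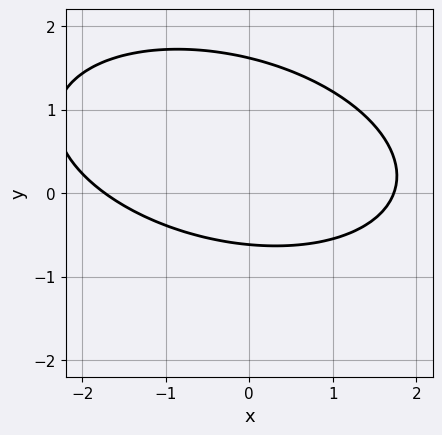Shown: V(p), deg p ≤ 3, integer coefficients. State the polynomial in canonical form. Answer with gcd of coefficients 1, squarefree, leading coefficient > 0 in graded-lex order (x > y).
x^2 + x*y + 3*y^2 - 3*y - 3

First, deg p = 2.
Finally, the integer polynomial consistent with all of this is the stated p.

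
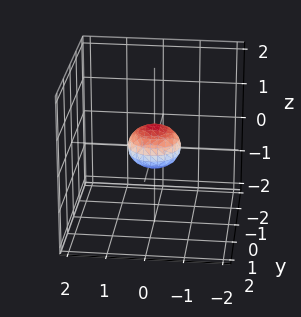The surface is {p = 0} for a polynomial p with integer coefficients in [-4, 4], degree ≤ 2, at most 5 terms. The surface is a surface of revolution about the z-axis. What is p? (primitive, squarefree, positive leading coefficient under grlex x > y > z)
First, deg p = 2.
Next, symmetries: the z-axis is an axis of rotation, so x and y enter only as x² + y².
Then, against the integer gridlines: a circular section at z = 0 has radius between 0 and 1.
Finally, solving for integer coefficients yields p as stated.

2*x^2 + 2*y^2 + 3*z^2 - 1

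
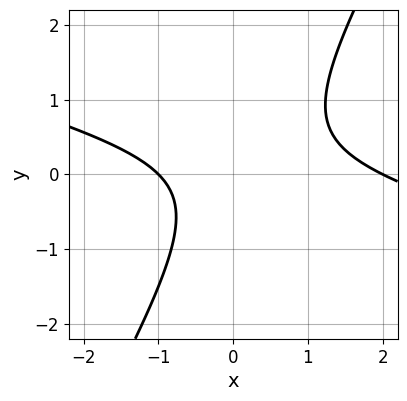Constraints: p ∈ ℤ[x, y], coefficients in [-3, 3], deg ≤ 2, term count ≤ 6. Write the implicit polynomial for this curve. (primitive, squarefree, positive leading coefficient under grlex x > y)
First, degree: the shape is more complex than any degree-1 curve, so deg p = 2.
Then, reading off the gridlines: it misses every integer gridline on the y-axis; the x-axis gridline crossings are at x ∈ {-1, 2}.
Finally, together with the visible shape, these determine p as stated.

x^2 + 3*x*y - 2*y^2 - x - 2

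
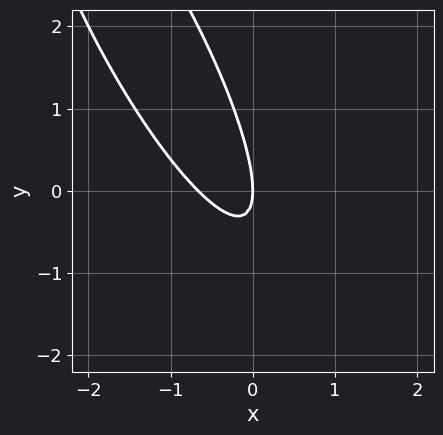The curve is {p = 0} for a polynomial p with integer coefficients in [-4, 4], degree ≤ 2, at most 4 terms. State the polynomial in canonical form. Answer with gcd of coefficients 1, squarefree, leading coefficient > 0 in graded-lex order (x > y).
1. deg p = 2. The shape is more complex than any degree-1 curve.
2. From the visible intercepts: one x-axis crossing is at x = 0; it meets the y-axis at y = 0 (among the integer gridlines).
3. Assembling these constraints gives the stated polynomial.

3*x^2 + 3*x*y + y^2 + 2*x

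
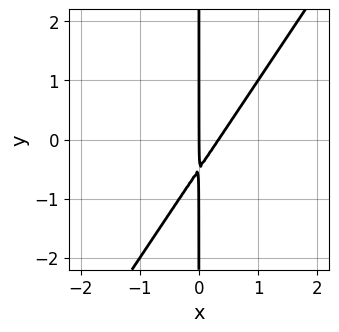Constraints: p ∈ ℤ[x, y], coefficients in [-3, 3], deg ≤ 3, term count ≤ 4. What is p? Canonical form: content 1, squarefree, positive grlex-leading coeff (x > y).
1. The degree is 2 — no degree-1 curve has this shape.
2. From the visible intercepts: it meets the x-axis at x = 0 (among the integer gridlines); every point of the y-axis in the box is on the curve.
3. Solving for integer coefficients yields p as stated.

3*x^2 - 2*x*y - x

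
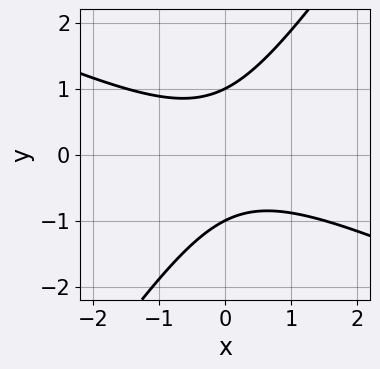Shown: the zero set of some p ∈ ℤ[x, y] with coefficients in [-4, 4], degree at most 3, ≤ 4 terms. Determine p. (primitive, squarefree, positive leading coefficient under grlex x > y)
2*x^2 + 3*x*y - 3*y^2 + 3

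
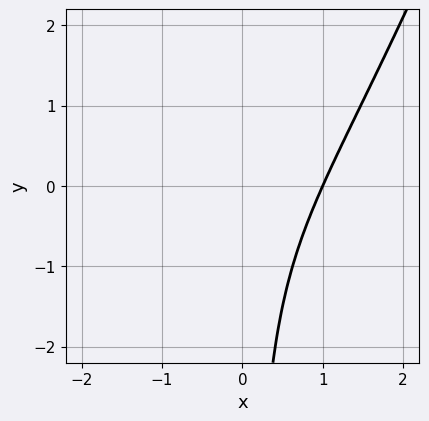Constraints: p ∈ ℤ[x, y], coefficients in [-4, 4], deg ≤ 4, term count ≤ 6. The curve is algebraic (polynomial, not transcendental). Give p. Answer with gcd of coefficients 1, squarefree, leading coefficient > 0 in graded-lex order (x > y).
1. Degree: the shape is more complex than any degree-2 curve, so deg p = 3.
2. From the axis intercepts and sections: it crosses the x-axis at the gridline x = 1; it misses every integer gridline on the y-axis.
3. Putting this together gives p.

3*x^3 - x^2*y - 3*x*y - 3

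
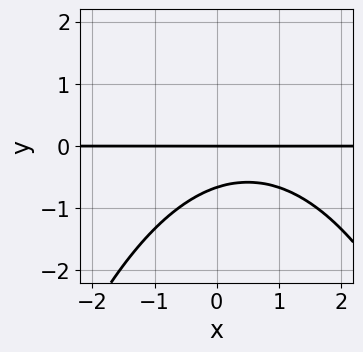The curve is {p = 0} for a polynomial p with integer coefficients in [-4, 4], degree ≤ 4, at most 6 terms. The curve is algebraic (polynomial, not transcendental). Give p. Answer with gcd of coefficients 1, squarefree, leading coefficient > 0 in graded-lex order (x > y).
x^2*y - x*y + 3*y^2 + 2*y

(a) The degree is 3 — a generic line meets the curve in up to 3 points.
(b) Checking where it meets the axes: every point of the x-axis in the box is on the curve; one y-axis crossing is at y = 0.
(c) The integer polynomial consistent with all of this is the stated p.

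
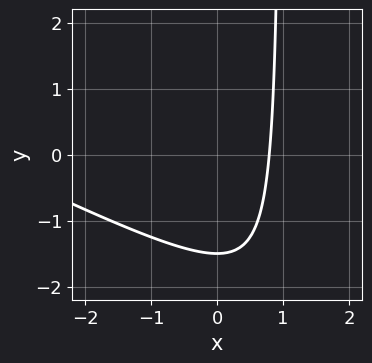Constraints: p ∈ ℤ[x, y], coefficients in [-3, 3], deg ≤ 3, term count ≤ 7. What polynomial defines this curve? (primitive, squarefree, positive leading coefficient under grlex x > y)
x^2 + 2*x*y + 3*x - 2*y - 3

1. deg p = 2. The shape is more complex than any degree-1 curve.
2. Solving for integer coefficients yields p as stated.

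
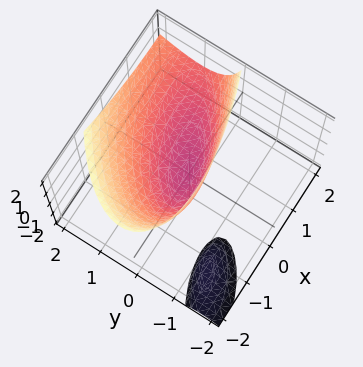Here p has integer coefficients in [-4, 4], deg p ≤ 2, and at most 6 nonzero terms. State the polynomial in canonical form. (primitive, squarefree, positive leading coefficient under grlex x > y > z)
First, I count 2 distinct pieces.
Then, degree: a generic line meets the surface in up to 2 points, so deg p = 2.
Next, observable constraints: it meets the z-axis at z = 0 (among the integer gridlines); it meets the x-axis at x = 0 (among the integer gridlines); it meets the y-axis at y = 0 (among the integer gridlines).
Finally, solving for integer coefficients yields p as stated.

x^2 - 2*x*y + 3*y^2 - 3*y*z - 2*z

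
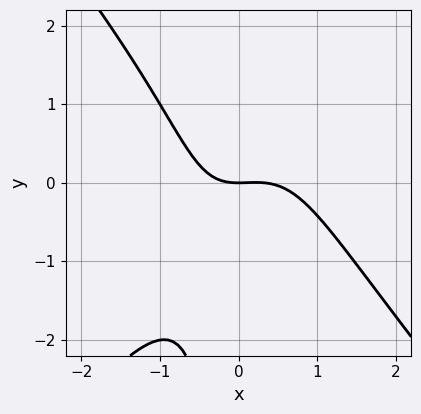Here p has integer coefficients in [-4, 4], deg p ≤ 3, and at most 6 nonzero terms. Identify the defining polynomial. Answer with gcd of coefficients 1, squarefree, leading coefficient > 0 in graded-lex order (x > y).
3*x^3 - 2*x*y^2 - x^2 + x*y + 3*y

Degree: the shape is more complex than any degree-2 curve, so deg p = 3.
From the axis intercepts and sections: it crosses the x-axis at the gridline x = 0; it meets the y-axis at y = 0 (among the integer gridlines).
Fitting integer coefficients to these (and the overall shape) gives p.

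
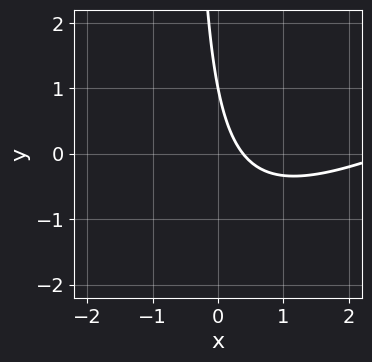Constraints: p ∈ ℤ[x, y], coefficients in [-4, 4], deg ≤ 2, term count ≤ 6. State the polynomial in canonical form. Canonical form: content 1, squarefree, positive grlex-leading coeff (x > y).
First, the degree is 2 — a generic line meets the curve in up to 2 points.
Then, from the axis intercepts and sections: one y-axis crossing is at y = 1.
Finally, assembling these constraints gives the stated polynomial.

x^2 - 2*x*y - 3*x - y + 1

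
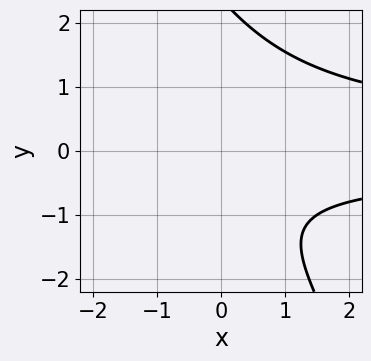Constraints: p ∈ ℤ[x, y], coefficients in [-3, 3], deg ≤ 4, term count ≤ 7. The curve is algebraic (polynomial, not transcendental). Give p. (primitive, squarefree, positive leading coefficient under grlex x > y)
2*x*y^2 + y^3 - y^2 - 2*y - 3

First, deg p = 3. No degree-2 curve has this shape.
Next, reading off the gridlines: no x-intercept at any integer in the box; no y-intercept at any integer in the box.
Finally, together with the visible shape, these determine p as stated.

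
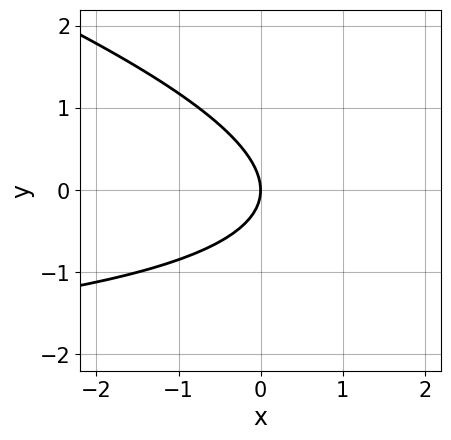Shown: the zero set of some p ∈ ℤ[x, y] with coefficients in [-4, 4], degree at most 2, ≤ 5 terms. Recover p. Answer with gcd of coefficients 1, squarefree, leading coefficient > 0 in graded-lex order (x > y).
x*y + 3*y^2 + 3*x

(a) deg p = 2.
(b) Observable constraints: it meets the x-axis at x = 0 (among the integer gridlines); it meets the y-axis at y = 0 (among the integer gridlines).
(c) These observations pin down the coefficients.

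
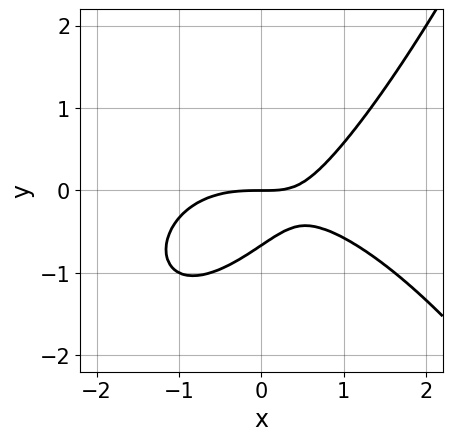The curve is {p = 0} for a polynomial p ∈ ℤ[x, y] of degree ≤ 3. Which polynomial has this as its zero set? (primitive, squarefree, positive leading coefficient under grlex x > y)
x^3 + 2*x*y - 3*y^2 - 2*y

Degree: a generic line meets the curve in up to 3 points, so deg p = 3.
Observable constraints: one x-axis crossing is at x = 0; it crosses the y-axis at the gridline y = 0.
Matching integer coefficients to the picture gives p.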